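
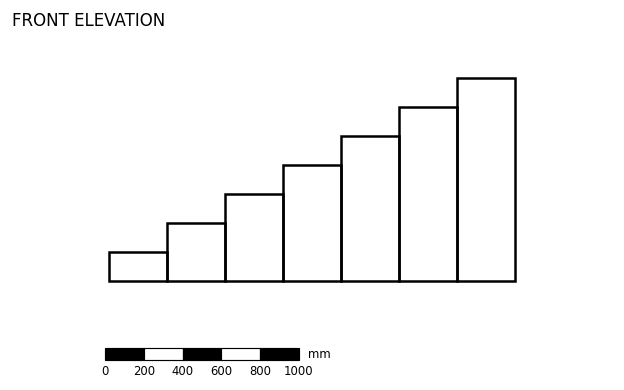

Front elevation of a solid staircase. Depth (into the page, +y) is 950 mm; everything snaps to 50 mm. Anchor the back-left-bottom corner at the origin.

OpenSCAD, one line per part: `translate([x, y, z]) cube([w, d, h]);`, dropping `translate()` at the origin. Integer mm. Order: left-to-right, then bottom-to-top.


cube([300, 950, 150]);
translate([300, 0, 0]) cube([300, 950, 300]);
translate([600, 0, 0]) cube([300, 950, 450]);
translate([900, 0, 0]) cube([300, 950, 600]);
translate([1200, 0, 0]) cube([300, 950, 750]);
translate([1500, 0, 0]) cube([300, 950, 900]);
translate([1800, 0, 0]) cube([300, 950, 1050]);


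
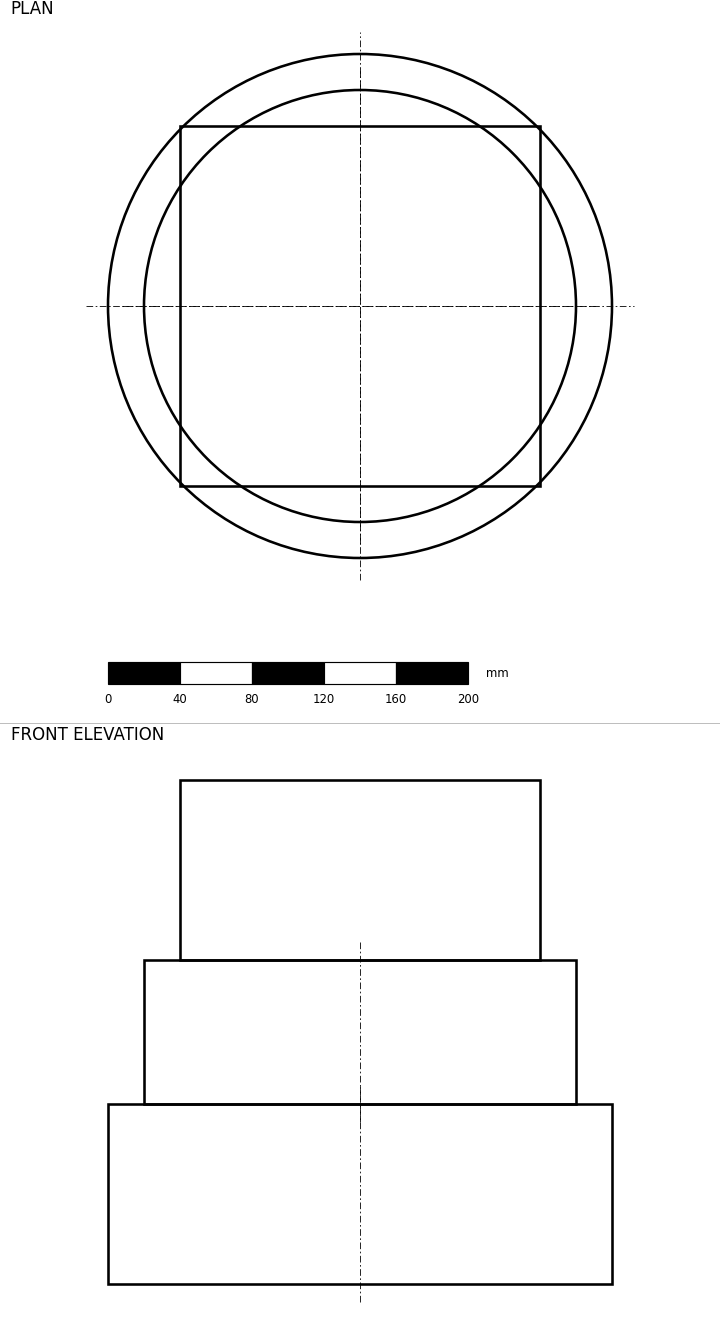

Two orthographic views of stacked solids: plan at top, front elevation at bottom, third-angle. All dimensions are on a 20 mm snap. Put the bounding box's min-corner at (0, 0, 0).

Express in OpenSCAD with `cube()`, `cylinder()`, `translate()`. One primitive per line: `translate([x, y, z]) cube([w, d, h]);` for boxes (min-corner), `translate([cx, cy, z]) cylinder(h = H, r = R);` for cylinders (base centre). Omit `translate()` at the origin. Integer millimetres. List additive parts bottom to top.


translate([140, 140, 0]) cylinder(h = 100, r = 140);
translate([140, 140, 100]) cylinder(h = 80, r = 120);
translate([40, 40, 180]) cube([200, 200, 100]);


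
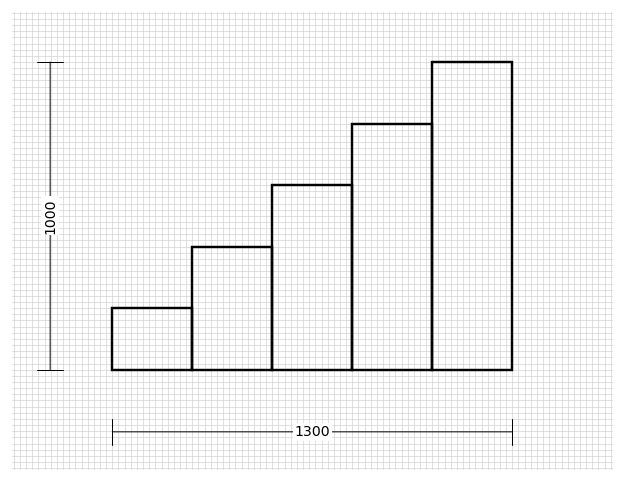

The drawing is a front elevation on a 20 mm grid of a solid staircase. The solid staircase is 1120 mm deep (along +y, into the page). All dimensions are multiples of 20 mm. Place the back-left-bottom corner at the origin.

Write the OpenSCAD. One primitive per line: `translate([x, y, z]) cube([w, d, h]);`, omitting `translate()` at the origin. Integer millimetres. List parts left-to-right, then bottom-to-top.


cube([260, 1120, 200]);
translate([260, 0, 0]) cube([260, 1120, 400]);
translate([520, 0, 0]) cube([260, 1120, 600]);
translate([780, 0, 0]) cube([260, 1120, 800]);
translate([1040, 0, 0]) cube([260, 1120, 1000]);


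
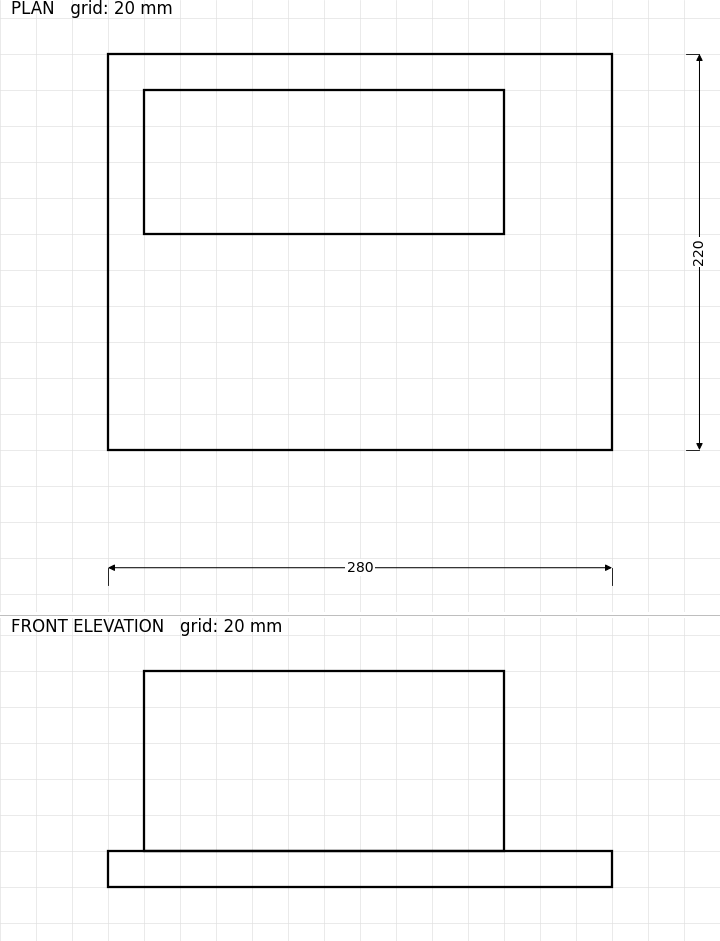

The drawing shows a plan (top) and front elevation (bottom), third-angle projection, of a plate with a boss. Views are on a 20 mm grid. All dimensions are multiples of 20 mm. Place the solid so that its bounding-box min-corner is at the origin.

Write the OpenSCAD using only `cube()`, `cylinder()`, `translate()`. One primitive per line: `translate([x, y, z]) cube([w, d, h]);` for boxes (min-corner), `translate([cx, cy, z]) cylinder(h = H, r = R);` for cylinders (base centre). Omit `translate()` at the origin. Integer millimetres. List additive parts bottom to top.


cube([280, 220, 20]);
translate([20, 120, 20]) cube([200, 80, 100]);


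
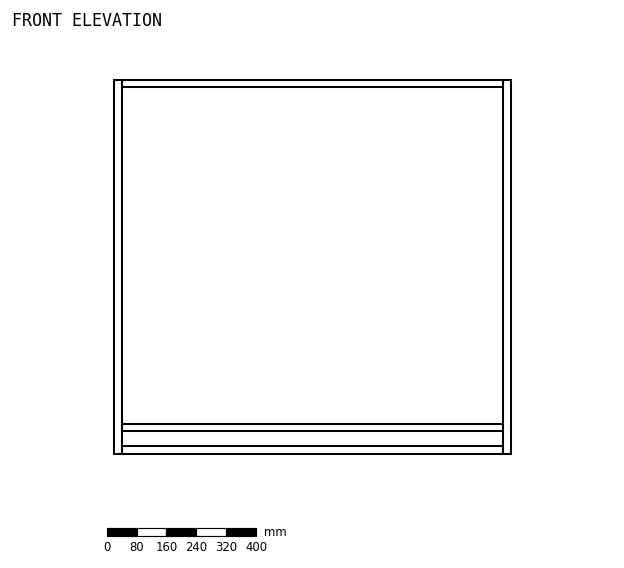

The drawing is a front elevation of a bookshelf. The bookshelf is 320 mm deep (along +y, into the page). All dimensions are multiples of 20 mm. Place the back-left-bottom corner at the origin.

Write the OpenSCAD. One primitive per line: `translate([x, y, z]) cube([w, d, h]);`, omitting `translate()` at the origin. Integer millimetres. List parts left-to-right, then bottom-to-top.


cube([20, 320, 1000]);
translate([20, 0, 0]) cube([1020, 320, 20]);
translate([20, 0, 60]) cube([1020, 320, 20]);
translate([20, 0, 980]) cube([1020, 320, 20]);
translate([1040, 0, 0]) cube([20, 320, 1000]);


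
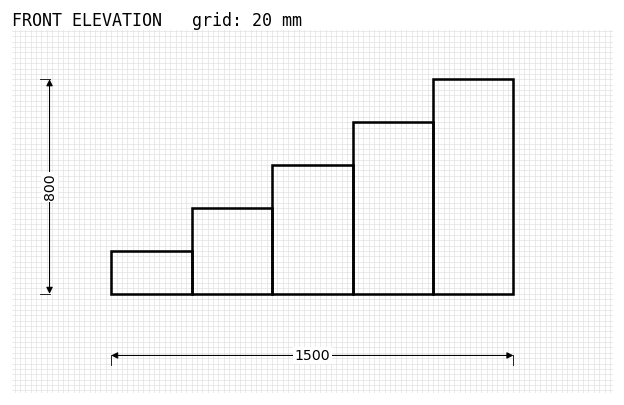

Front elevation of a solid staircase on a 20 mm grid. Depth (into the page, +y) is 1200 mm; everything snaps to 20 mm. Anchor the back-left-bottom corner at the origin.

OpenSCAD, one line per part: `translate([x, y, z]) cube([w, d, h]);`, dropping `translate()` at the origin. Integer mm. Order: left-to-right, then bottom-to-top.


cube([300, 1200, 160]);
translate([300, 0, 0]) cube([300, 1200, 320]);
translate([600, 0, 0]) cube([300, 1200, 480]);
translate([900, 0, 0]) cube([300, 1200, 640]);
translate([1200, 0, 0]) cube([300, 1200, 800]);


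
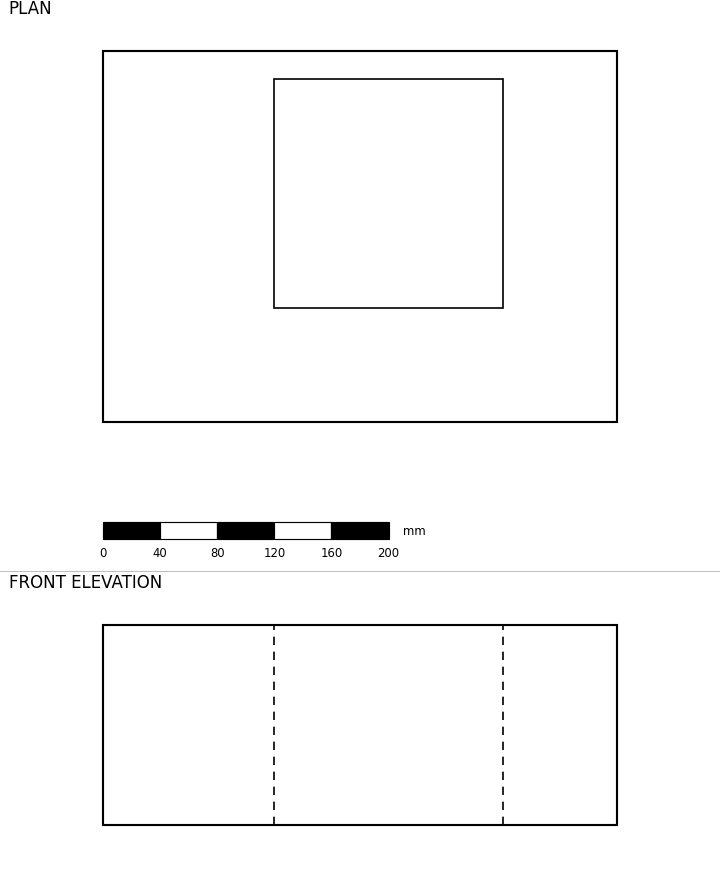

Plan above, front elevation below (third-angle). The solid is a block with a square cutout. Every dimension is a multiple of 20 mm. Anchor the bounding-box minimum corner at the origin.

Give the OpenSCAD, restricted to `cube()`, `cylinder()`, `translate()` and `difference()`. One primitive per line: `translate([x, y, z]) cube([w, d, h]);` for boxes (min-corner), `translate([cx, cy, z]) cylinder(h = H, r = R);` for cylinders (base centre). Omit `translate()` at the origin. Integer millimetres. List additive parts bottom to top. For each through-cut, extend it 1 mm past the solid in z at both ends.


difference() {
  cube([360, 260, 140]);
  translate([120, 80, -1]) cube([160, 160, 142]);
}


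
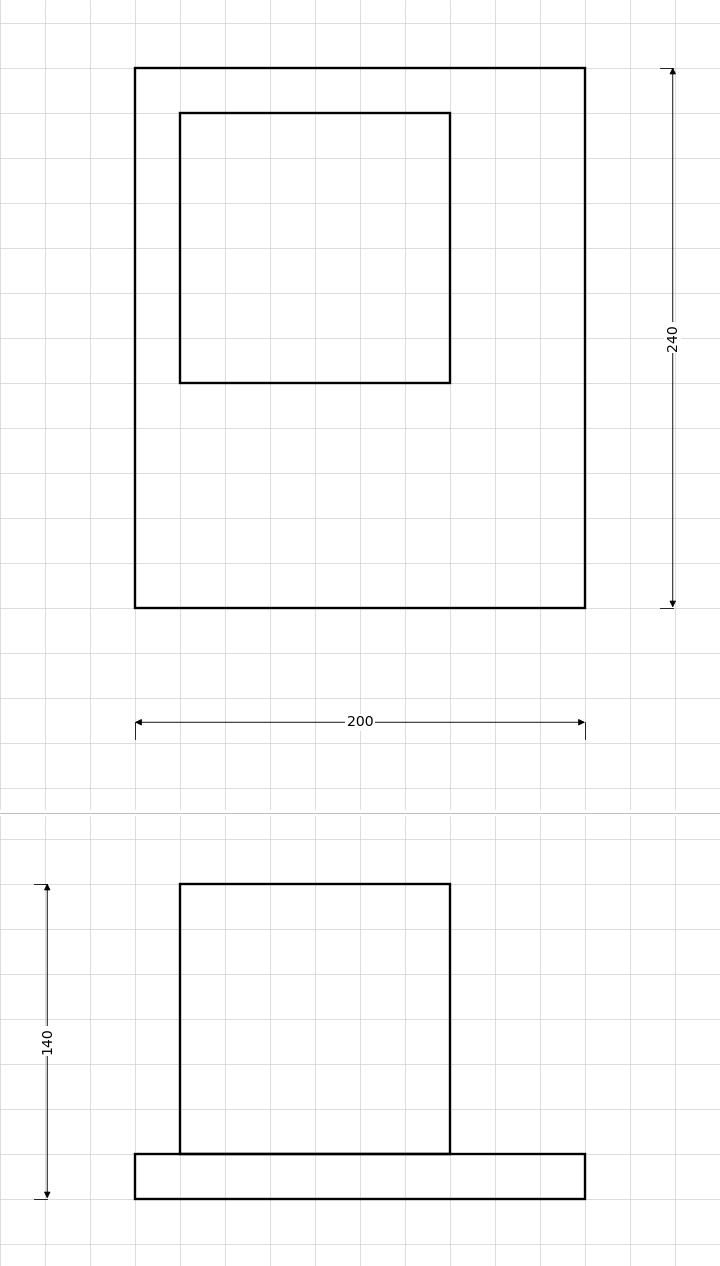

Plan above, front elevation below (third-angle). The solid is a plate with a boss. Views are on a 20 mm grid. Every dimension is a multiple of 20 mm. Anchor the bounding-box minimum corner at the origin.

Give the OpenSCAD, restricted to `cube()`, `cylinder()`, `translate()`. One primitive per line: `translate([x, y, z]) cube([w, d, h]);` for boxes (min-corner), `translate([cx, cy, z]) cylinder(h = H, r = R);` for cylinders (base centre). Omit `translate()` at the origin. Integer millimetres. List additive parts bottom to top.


cube([200, 240, 20]);
translate([20, 100, 20]) cube([120, 120, 120]);


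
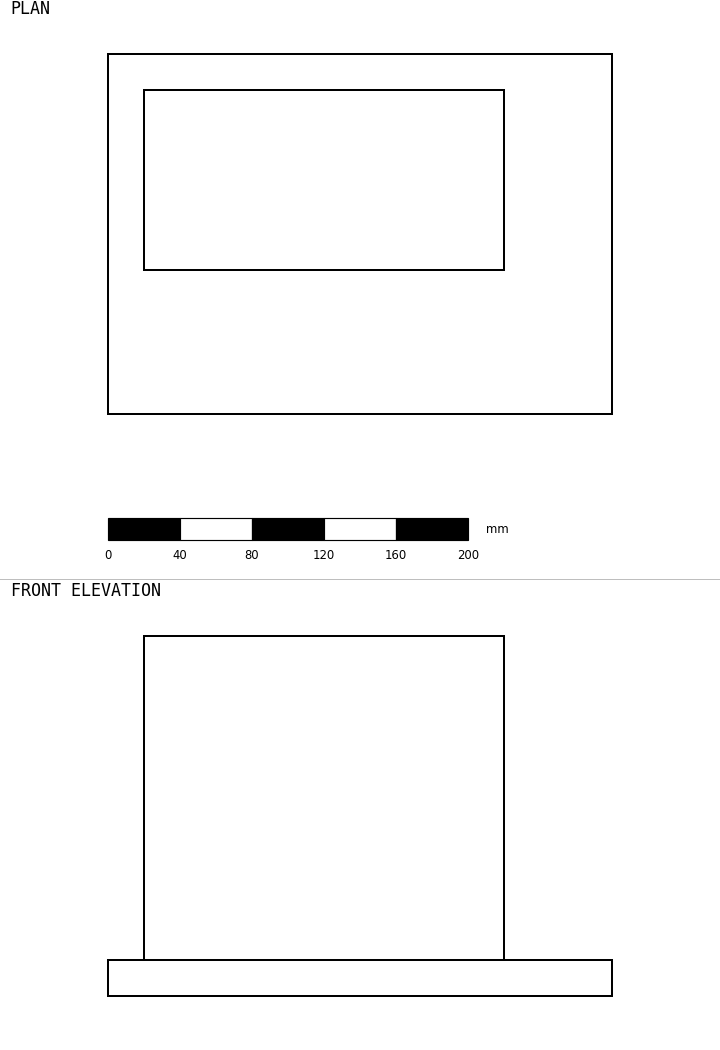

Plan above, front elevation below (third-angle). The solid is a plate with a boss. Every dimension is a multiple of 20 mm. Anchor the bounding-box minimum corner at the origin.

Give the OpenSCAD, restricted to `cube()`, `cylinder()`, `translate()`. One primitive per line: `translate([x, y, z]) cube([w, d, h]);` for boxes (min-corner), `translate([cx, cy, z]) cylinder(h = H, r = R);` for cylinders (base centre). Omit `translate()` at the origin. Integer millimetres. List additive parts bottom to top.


cube([280, 200, 20]);
translate([20, 80, 20]) cube([200, 100, 180]);


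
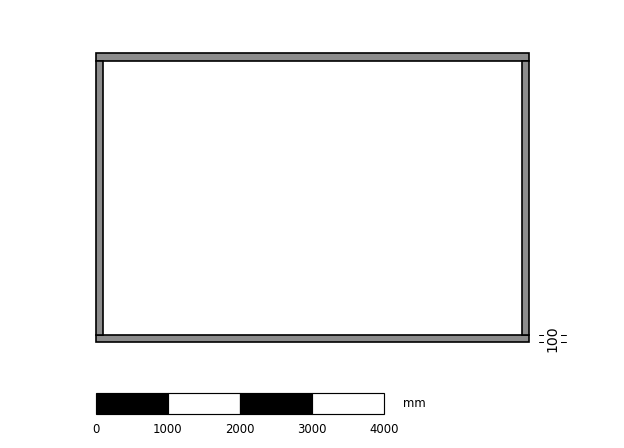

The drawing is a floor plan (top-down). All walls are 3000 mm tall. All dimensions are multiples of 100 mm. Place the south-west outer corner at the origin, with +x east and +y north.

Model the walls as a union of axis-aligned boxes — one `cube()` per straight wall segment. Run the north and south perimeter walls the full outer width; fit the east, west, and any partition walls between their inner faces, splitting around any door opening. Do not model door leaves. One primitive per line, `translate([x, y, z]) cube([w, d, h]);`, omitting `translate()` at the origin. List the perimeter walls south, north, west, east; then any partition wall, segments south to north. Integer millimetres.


cube([6000, 100, 3000]);
translate([0, 3900, 0]) cube([6000, 100, 3000]);
translate([0, 100, 0]) cube([100, 3800, 3000]);
translate([5900, 100, 0]) cube([100, 3800, 3000]);


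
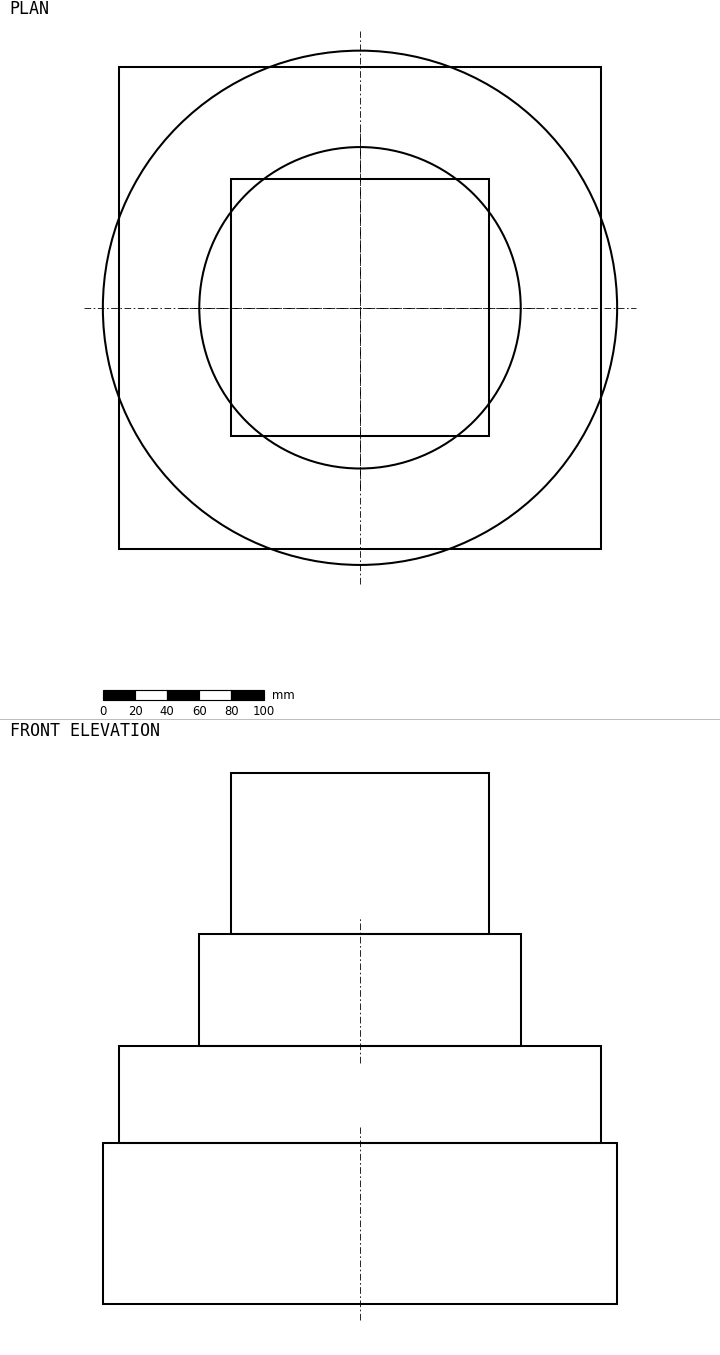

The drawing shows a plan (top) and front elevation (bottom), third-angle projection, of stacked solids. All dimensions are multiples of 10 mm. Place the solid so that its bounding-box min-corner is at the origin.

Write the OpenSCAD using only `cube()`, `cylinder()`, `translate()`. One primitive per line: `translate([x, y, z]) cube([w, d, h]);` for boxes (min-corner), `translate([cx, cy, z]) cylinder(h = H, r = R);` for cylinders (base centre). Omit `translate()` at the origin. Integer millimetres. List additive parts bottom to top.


translate([160, 160, 0]) cylinder(h = 100, r = 160);
translate([10, 10, 100]) cube([300, 300, 60]);
translate([160, 160, 160]) cylinder(h = 70, r = 100);
translate([80, 80, 230]) cube([160, 160, 100]);


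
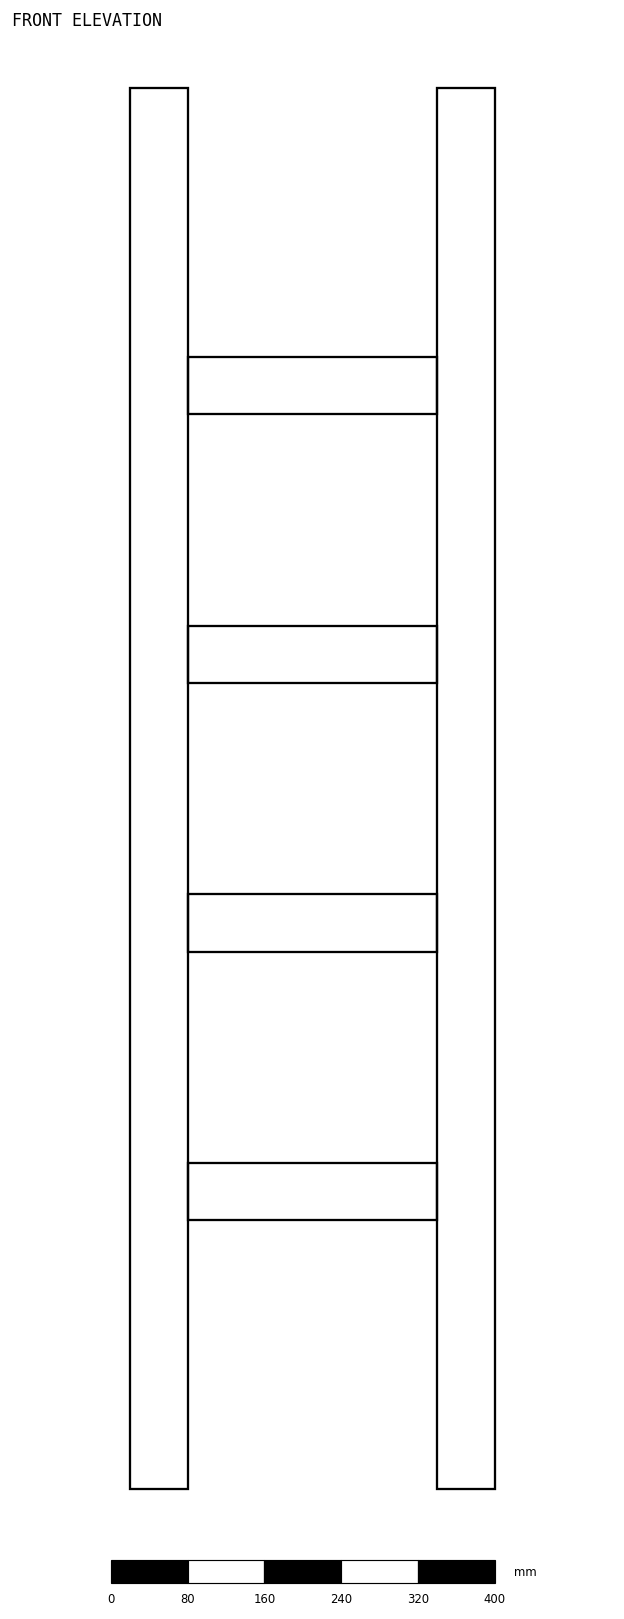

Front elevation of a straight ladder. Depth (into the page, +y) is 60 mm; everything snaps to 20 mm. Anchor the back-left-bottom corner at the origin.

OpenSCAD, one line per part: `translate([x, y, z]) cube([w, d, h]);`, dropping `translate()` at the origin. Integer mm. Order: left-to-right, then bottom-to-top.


cube([60, 60, 1460]);
translate([60, 0, 280]) cube([260, 60, 60]);
translate([60, 0, 560]) cube([260, 60, 60]);
translate([60, 0, 840]) cube([260, 60, 60]);
translate([60, 0, 1120]) cube([260, 60, 60]);
translate([320, 0, 0]) cube([60, 60, 1460]);


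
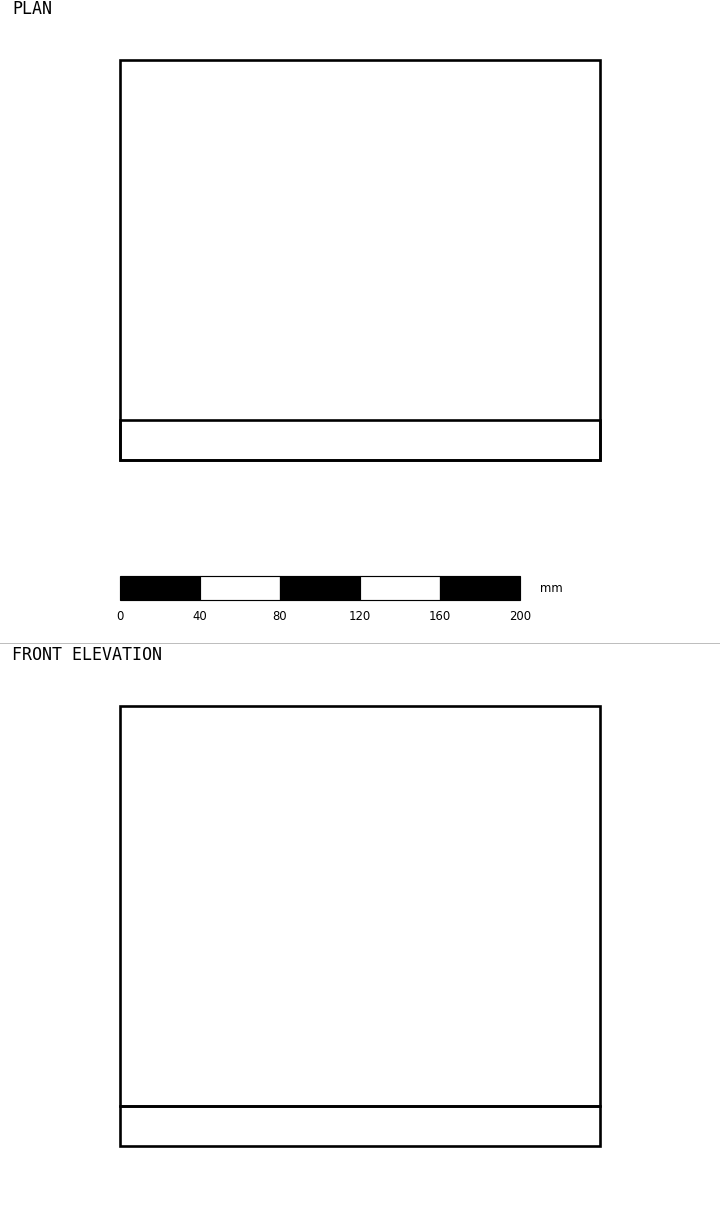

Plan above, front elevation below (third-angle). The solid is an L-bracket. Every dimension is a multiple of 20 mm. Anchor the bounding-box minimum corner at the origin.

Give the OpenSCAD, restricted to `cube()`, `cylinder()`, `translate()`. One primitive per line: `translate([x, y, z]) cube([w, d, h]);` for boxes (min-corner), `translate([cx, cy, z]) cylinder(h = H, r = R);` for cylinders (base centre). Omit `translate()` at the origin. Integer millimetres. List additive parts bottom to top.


cube([240, 200, 20]);
translate([0, 0, 20]) cube([240, 20, 200]);


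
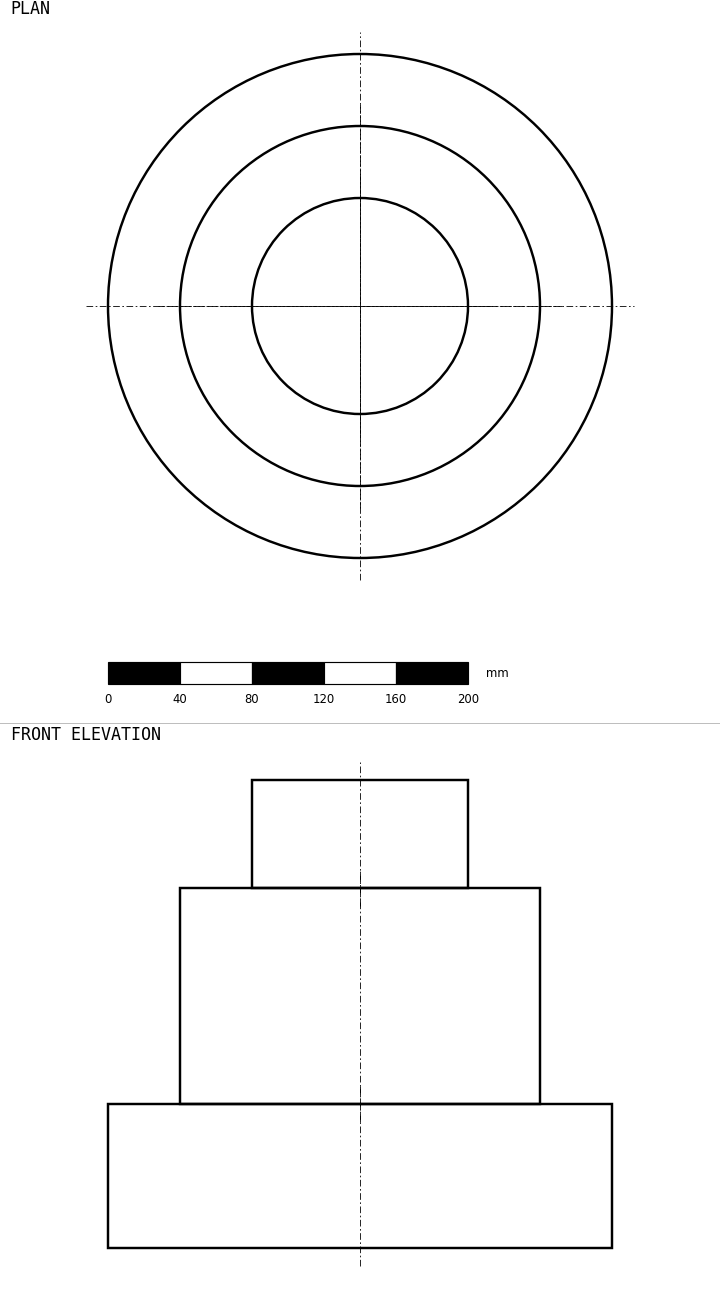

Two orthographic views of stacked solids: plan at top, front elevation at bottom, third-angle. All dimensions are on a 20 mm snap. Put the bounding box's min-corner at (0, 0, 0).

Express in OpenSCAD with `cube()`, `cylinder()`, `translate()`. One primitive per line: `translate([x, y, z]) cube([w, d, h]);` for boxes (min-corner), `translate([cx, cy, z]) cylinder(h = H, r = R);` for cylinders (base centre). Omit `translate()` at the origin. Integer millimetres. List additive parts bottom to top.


translate([140, 140, 0]) cylinder(h = 80, r = 140);
translate([140, 140, 80]) cylinder(h = 120, r = 100);
translate([140, 140, 200]) cylinder(h = 60, r = 60);


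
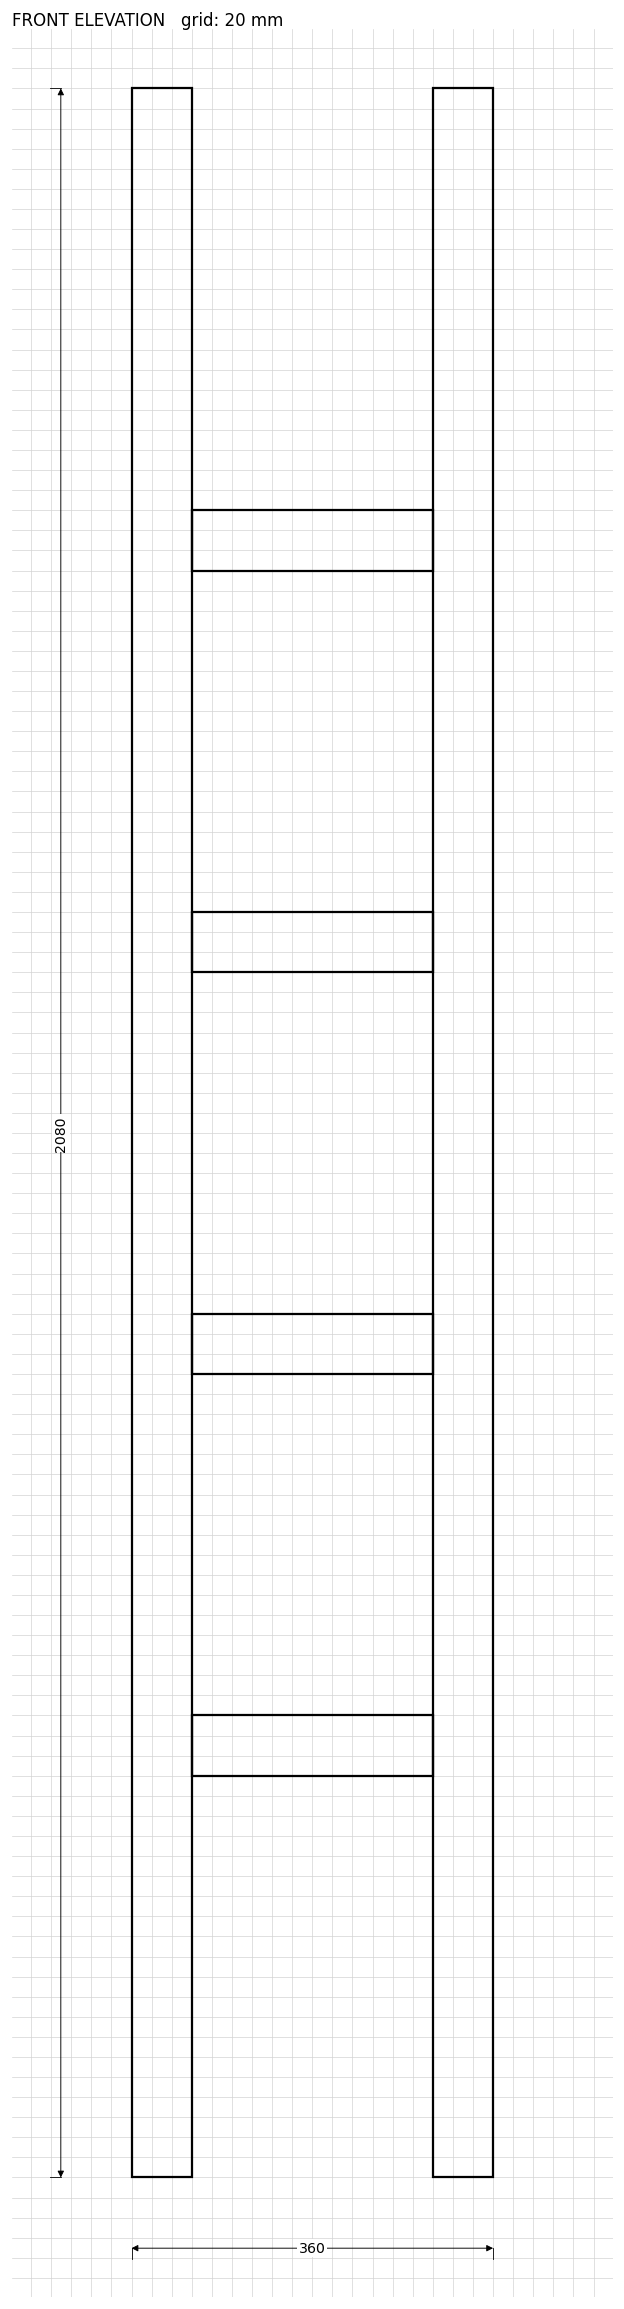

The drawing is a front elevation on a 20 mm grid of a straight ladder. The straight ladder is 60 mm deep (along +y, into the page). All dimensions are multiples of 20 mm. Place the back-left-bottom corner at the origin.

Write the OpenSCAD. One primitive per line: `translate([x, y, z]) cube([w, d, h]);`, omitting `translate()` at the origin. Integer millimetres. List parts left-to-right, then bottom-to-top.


cube([60, 60, 2080]);
translate([60, 0, 400]) cube([240, 60, 60]);
translate([60, 0, 800]) cube([240, 60, 60]);
translate([60, 0, 1200]) cube([240, 60, 60]);
translate([60, 0, 1600]) cube([240, 60, 60]);
translate([300, 0, 0]) cube([60, 60, 2080]);


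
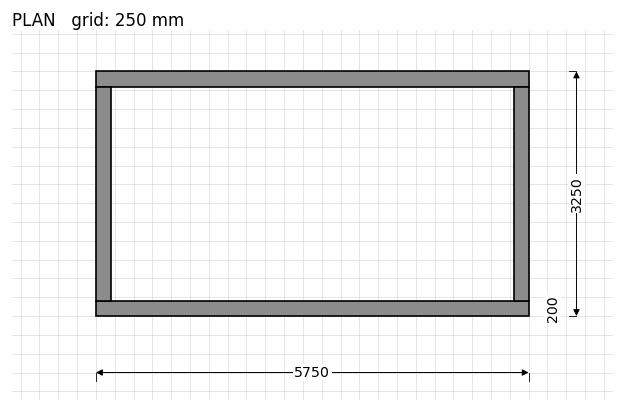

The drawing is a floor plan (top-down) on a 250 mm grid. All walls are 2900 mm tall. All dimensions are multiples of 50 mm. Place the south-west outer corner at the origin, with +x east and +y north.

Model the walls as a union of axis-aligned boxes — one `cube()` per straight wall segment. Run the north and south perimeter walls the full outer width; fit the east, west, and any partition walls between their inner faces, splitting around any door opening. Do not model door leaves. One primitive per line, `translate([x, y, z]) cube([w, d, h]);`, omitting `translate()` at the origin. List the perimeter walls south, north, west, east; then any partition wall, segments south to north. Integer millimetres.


cube([5750, 200, 2900]);
translate([0, 3050, 0]) cube([5750, 200, 2900]);
translate([0, 200, 0]) cube([200, 2850, 2900]);
translate([5550, 200, 0]) cube([200, 2850, 2900]);


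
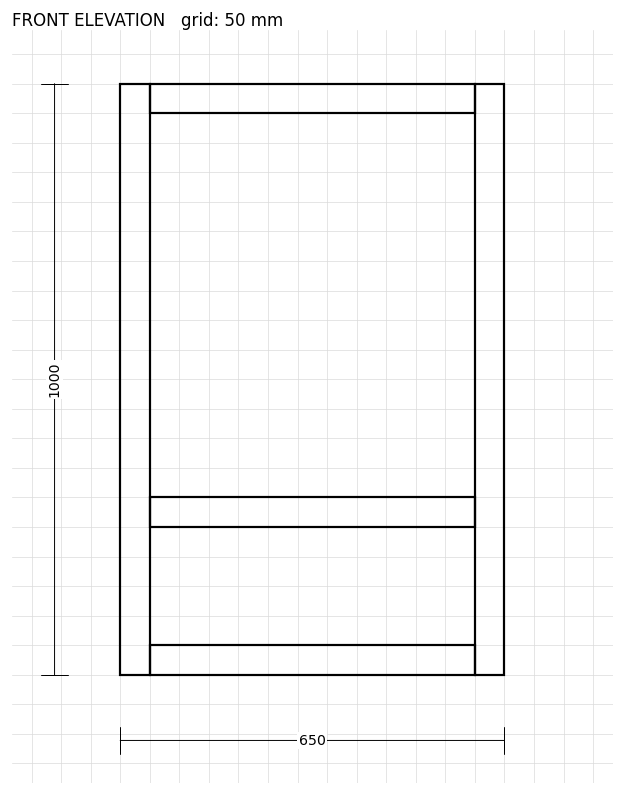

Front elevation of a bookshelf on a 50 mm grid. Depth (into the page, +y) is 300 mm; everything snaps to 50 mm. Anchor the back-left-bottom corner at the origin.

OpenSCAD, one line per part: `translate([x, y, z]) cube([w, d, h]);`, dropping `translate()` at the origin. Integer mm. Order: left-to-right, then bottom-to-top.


cube([50, 300, 1000]);
translate([50, 0, 0]) cube([550, 300, 50]);
translate([50, 0, 250]) cube([550, 300, 50]);
translate([50, 0, 950]) cube([550, 300, 50]);
translate([600, 0, 0]) cube([50, 300, 1000]);


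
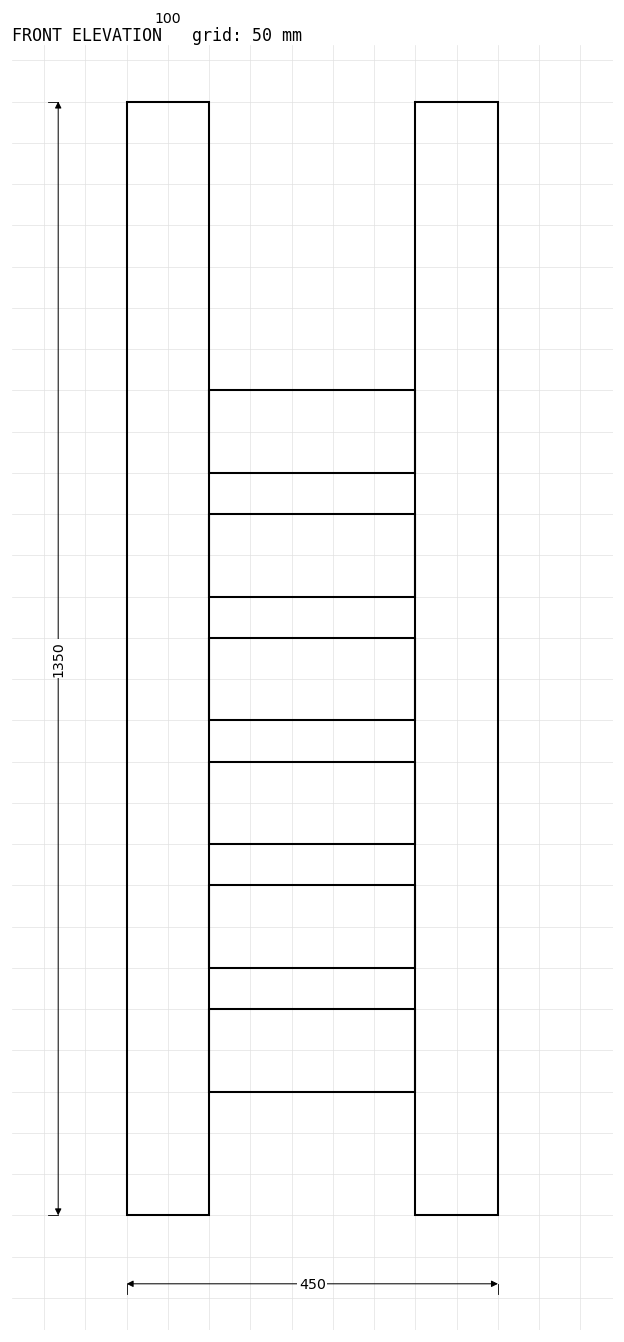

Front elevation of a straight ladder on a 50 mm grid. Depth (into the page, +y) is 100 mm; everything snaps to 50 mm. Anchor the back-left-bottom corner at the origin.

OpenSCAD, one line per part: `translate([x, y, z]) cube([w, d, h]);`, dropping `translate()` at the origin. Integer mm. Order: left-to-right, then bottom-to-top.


cube([100, 100, 1350]);
translate([100, 0, 150]) cube([250, 100, 100]);
translate([100, 0, 300]) cube([250, 100, 100]);
translate([100, 0, 450]) cube([250, 100, 100]);
translate([100, 0, 600]) cube([250, 100, 100]);
translate([100, 0, 750]) cube([250, 100, 100]);
translate([100, 0, 900]) cube([250, 100, 100]);
translate([350, 0, 0]) cube([100, 100, 1350]);


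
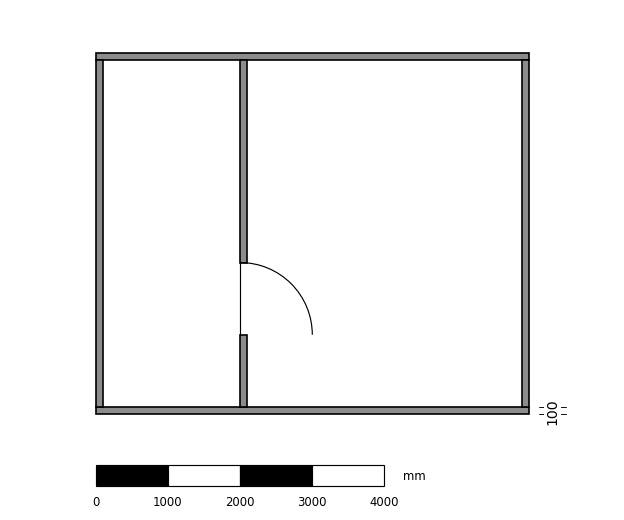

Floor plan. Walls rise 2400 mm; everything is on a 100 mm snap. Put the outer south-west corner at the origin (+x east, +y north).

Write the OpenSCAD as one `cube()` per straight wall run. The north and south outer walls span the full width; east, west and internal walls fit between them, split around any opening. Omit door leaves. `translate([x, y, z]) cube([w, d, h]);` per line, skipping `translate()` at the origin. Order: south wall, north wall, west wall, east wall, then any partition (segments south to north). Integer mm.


cube([6000, 100, 2400]);
translate([0, 4900, 0]) cube([6000, 100, 2400]);
translate([0, 100, 0]) cube([100, 4800, 2400]);
translate([5900, 100, 0]) cube([100, 4800, 2400]);
translate([2000, 100, 0]) cube([100, 1000, 2400]);
translate([2000, 2100, 0]) cube([100, 2800, 2400]);


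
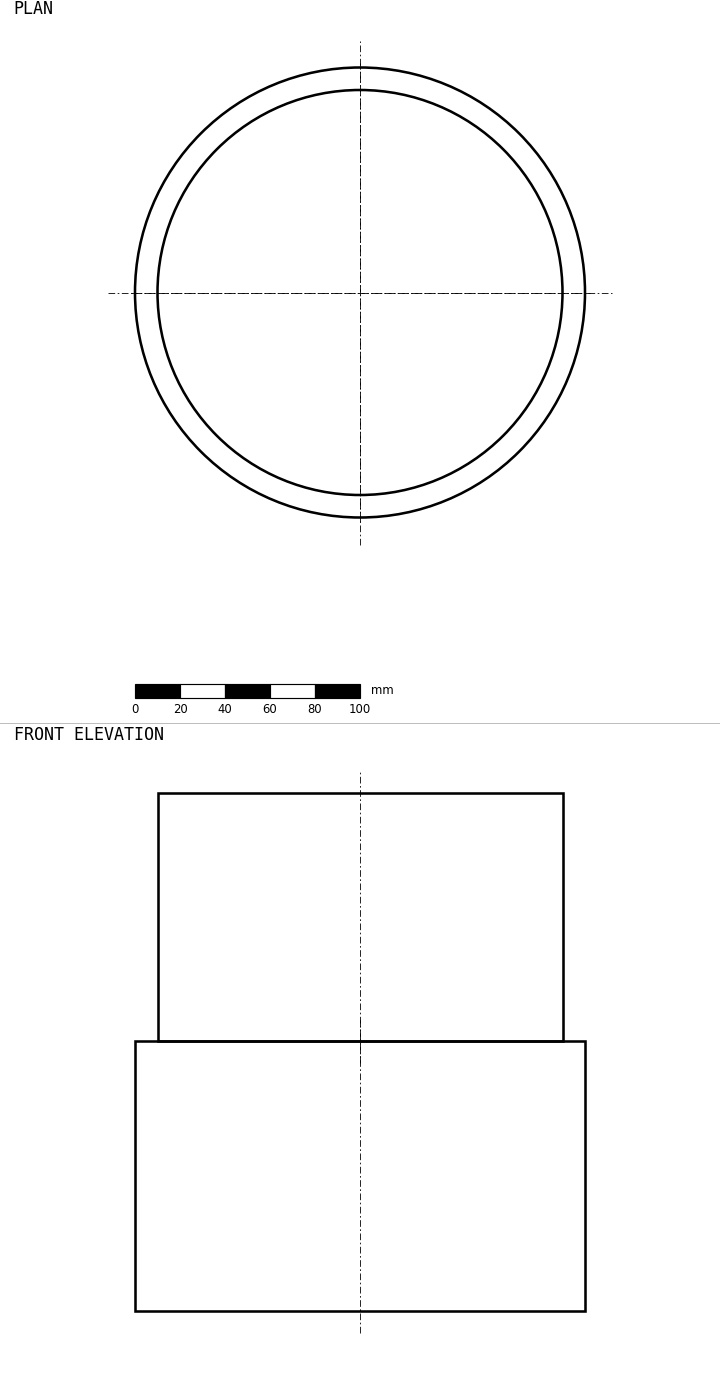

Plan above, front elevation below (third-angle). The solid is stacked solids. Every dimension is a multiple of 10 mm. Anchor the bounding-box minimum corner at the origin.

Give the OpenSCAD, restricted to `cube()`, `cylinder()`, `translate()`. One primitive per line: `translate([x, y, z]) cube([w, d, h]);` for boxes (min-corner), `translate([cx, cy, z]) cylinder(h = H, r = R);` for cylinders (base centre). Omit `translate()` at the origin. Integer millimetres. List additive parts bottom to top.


translate([100, 100, 0]) cylinder(h = 120, r = 100);
translate([100, 100, 120]) cylinder(h = 110, r = 90);


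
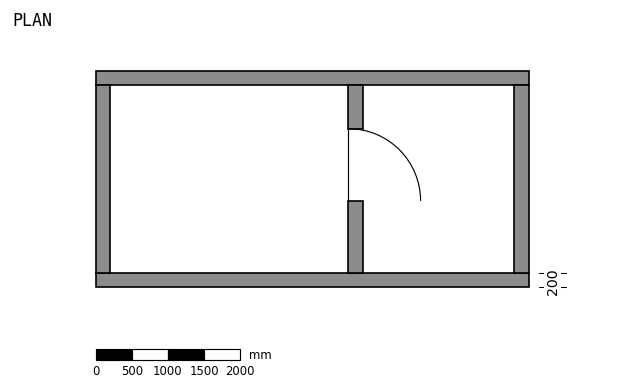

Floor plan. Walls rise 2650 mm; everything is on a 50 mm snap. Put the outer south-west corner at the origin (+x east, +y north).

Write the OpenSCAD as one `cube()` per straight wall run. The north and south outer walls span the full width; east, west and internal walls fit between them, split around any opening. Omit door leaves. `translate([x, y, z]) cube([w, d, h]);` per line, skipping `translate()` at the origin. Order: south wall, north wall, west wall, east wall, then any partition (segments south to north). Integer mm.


cube([6000, 200, 2650]);
translate([0, 2800, 0]) cube([6000, 200, 2650]);
translate([0, 200, 0]) cube([200, 2600, 2650]);
translate([5800, 200, 0]) cube([200, 2600, 2650]);
translate([3500, 200, 0]) cube([200, 1000, 2650]);
translate([3500, 2200, 0]) cube([200, 600, 2650]);


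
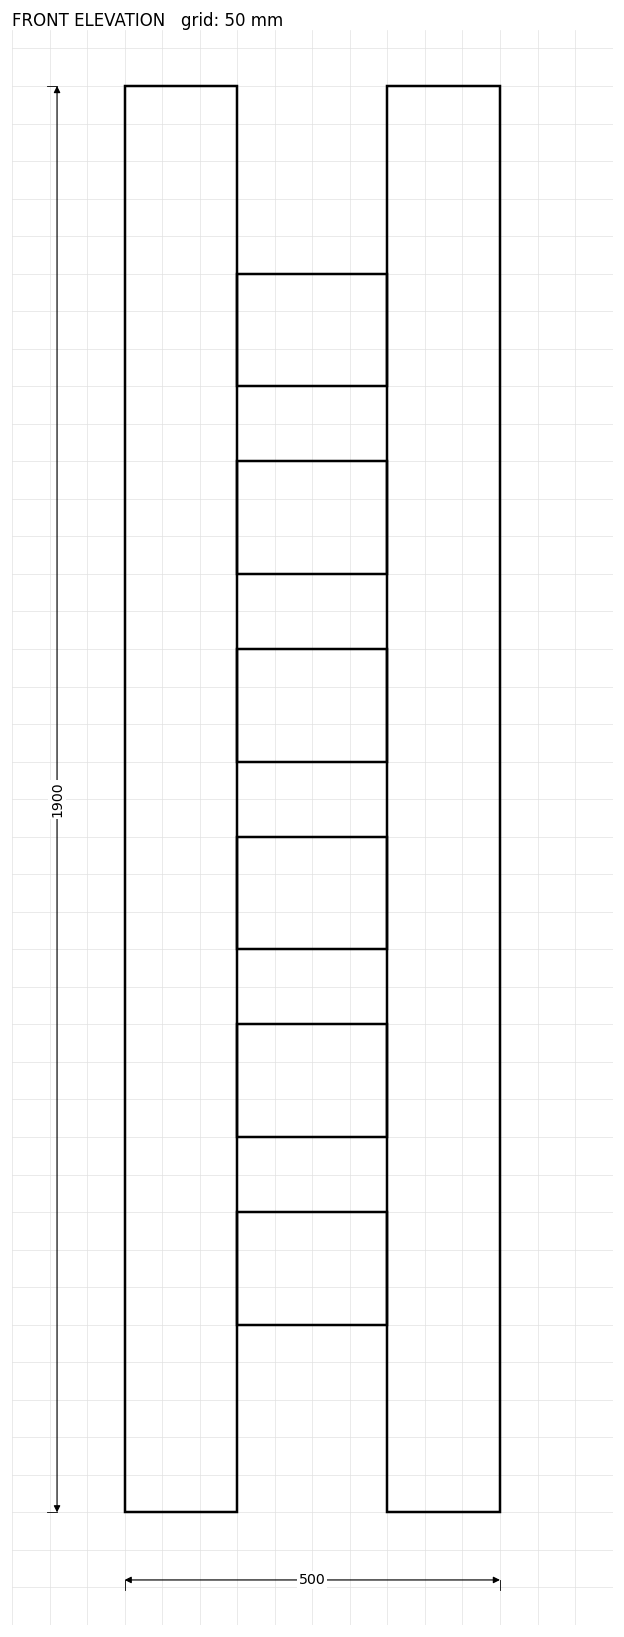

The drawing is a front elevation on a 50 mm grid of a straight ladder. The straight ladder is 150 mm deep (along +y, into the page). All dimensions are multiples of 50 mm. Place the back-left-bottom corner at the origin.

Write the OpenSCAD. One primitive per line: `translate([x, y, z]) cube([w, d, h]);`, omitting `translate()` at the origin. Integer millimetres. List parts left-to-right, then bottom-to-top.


cube([150, 150, 1900]);
translate([150, 0, 250]) cube([200, 150, 150]);
translate([150, 0, 500]) cube([200, 150, 150]);
translate([150, 0, 750]) cube([200, 150, 150]);
translate([150, 0, 1000]) cube([200, 150, 150]);
translate([150, 0, 1250]) cube([200, 150, 150]);
translate([150, 0, 1500]) cube([200, 150, 150]);
translate([350, 0, 0]) cube([150, 150, 1900]);


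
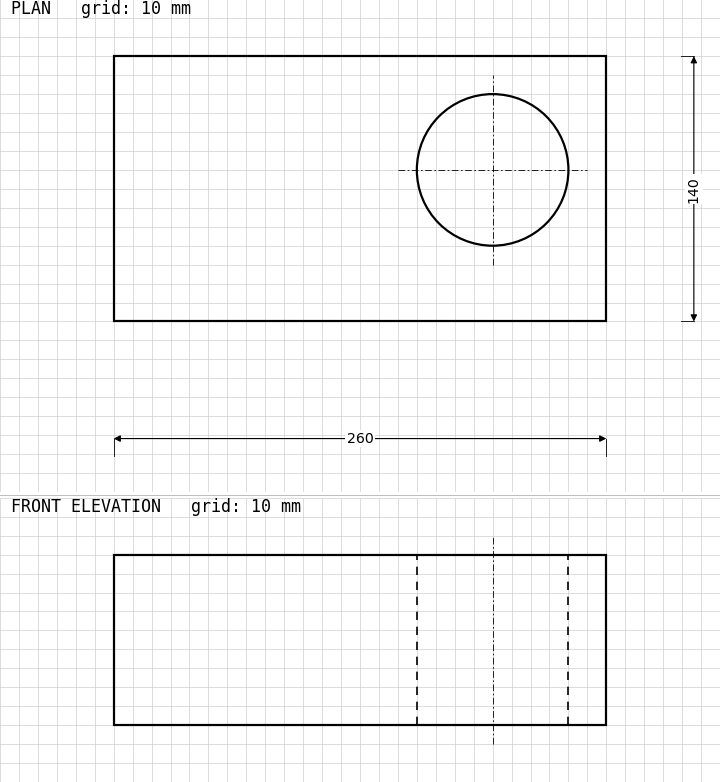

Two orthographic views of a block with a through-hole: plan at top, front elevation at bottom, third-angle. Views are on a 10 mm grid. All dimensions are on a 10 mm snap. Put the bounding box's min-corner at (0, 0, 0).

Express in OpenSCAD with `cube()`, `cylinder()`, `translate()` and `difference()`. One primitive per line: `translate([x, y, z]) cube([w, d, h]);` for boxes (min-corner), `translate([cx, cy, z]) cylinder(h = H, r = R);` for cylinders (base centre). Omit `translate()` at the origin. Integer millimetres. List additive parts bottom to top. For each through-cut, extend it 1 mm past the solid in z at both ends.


difference() {
  cube([260, 140, 90]);
  translate([200, 80, -1]) cylinder(h = 92, r = 40);
}


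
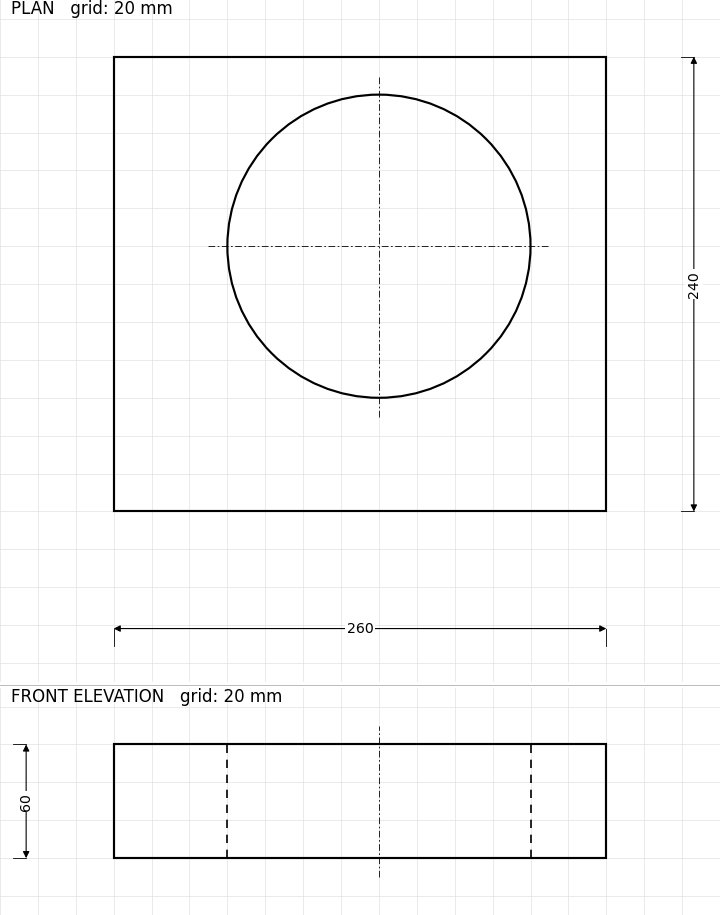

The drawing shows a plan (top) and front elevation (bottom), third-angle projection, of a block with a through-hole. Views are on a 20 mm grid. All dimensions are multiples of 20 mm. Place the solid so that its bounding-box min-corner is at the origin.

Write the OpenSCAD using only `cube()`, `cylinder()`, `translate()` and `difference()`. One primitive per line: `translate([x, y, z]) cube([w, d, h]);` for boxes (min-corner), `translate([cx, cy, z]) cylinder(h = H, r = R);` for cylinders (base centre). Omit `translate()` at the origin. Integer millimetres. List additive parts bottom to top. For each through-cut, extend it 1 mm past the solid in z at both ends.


difference() {
  cube([260, 240, 60]);
  translate([140, 140, -1]) cylinder(h = 62, r = 80);
}


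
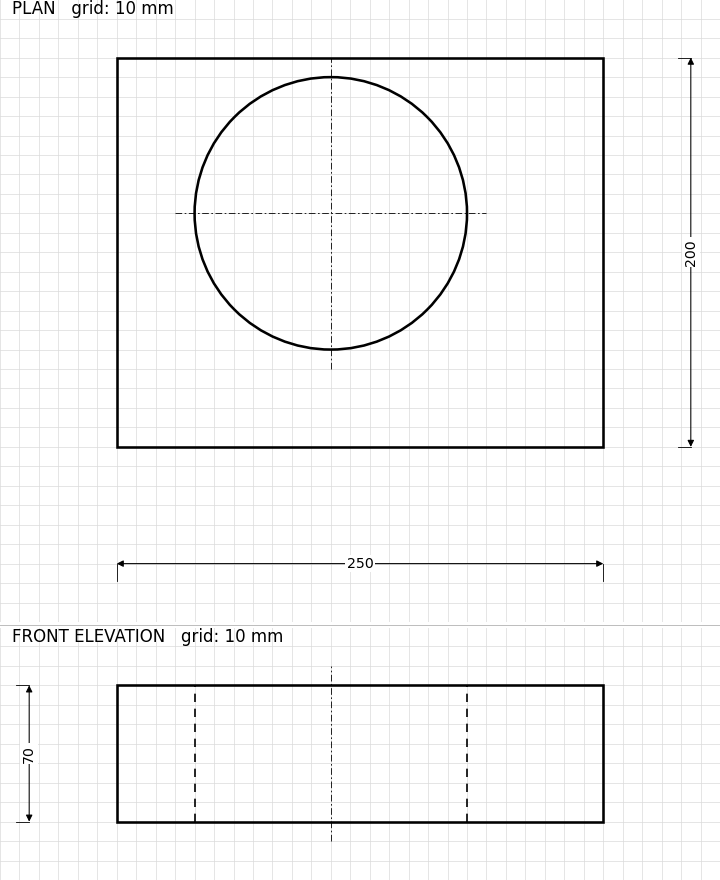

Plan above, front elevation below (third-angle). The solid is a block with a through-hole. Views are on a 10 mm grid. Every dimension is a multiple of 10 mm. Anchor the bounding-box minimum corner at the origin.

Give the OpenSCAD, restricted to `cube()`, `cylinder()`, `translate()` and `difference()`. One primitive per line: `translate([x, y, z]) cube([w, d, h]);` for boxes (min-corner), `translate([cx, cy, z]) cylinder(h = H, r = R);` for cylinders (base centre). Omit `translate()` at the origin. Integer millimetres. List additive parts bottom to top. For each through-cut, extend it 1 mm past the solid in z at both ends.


difference() {
  cube([250, 200, 70]);
  translate([110, 120, -1]) cylinder(h = 72, r = 70);
}


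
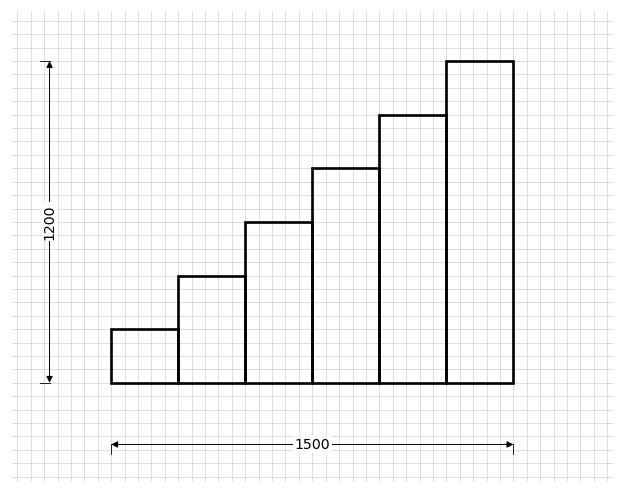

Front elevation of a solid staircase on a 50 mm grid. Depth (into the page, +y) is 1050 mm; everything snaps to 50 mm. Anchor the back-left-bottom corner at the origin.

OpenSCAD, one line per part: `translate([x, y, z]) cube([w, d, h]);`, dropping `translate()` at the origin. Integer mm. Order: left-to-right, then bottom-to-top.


cube([250, 1050, 200]);
translate([250, 0, 0]) cube([250, 1050, 400]);
translate([500, 0, 0]) cube([250, 1050, 600]);
translate([750, 0, 0]) cube([250, 1050, 800]);
translate([1000, 0, 0]) cube([250, 1050, 1000]);
translate([1250, 0, 0]) cube([250, 1050, 1200]);


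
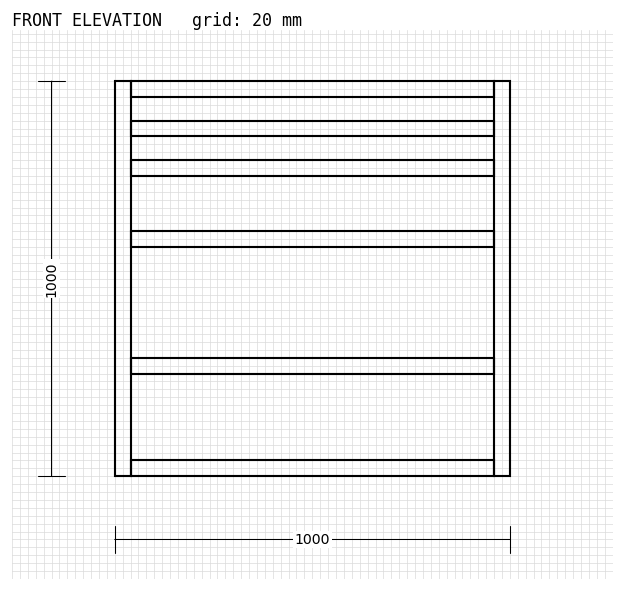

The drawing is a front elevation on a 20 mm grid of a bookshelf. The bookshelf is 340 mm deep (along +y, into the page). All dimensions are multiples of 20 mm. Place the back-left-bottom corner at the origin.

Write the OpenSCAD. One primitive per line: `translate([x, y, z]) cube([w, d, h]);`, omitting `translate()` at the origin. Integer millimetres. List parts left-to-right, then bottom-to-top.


cube([40, 340, 1000]);
translate([40, 0, 0]) cube([920, 340, 40]);
translate([40, 0, 260]) cube([920, 340, 40]);
translate([40, 0, 580]) cube([920, 340, 40]);
translate([40, 0, 760]) cube([920, 340, 40]);
translate([40, 0, 860]) cube([920, 340, 40]);
translate([40, 0, 960]) cube([920, 340, 40]);
translate([960, 0, 0]) cube([40, 340, 1000]);


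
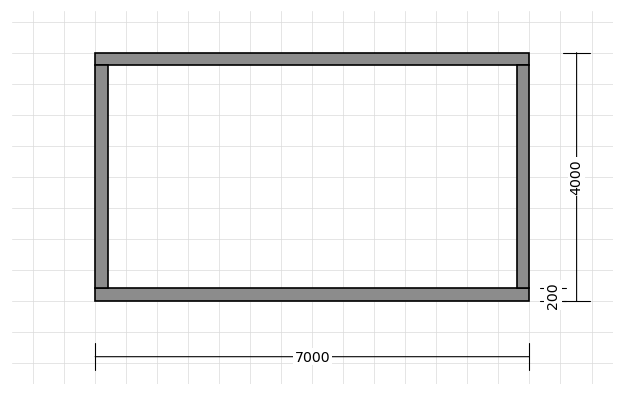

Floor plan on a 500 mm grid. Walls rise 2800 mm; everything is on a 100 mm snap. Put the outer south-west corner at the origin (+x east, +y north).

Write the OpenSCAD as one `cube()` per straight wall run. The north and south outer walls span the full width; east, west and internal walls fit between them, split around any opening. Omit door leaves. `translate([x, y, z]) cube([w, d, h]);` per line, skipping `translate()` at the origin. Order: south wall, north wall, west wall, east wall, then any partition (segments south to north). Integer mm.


cube([7000, 200, 2800]);
translate([0, 3800, 0]) cube([7000, 200, 2800]);
translate([0, 200, 0]) cube([200, 3600, 2800]);
translate([6800, 200, 0]) cube([200, 3600, 2800]);


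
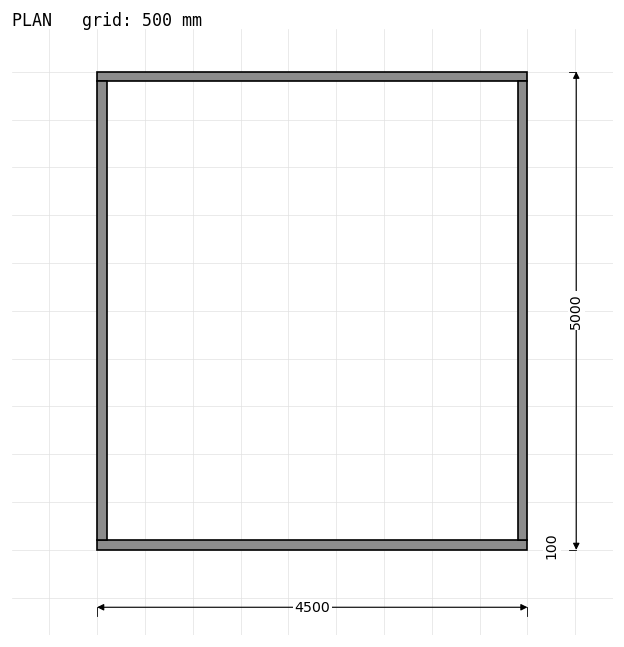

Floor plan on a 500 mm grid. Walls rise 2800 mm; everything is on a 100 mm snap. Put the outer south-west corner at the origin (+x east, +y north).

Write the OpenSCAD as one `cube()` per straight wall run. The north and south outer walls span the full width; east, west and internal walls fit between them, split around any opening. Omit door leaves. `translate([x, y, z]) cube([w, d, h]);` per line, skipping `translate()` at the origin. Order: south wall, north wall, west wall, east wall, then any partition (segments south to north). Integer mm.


cube([4500, 100, 2800]);
translate([0, 4900, 0]) cube([4500, 100, 2800]);
translate([0, 100, 0]) cube([100, 4800, 2800]);
translate([4400, 100, 0]) cube([100, 4800, 2800]);


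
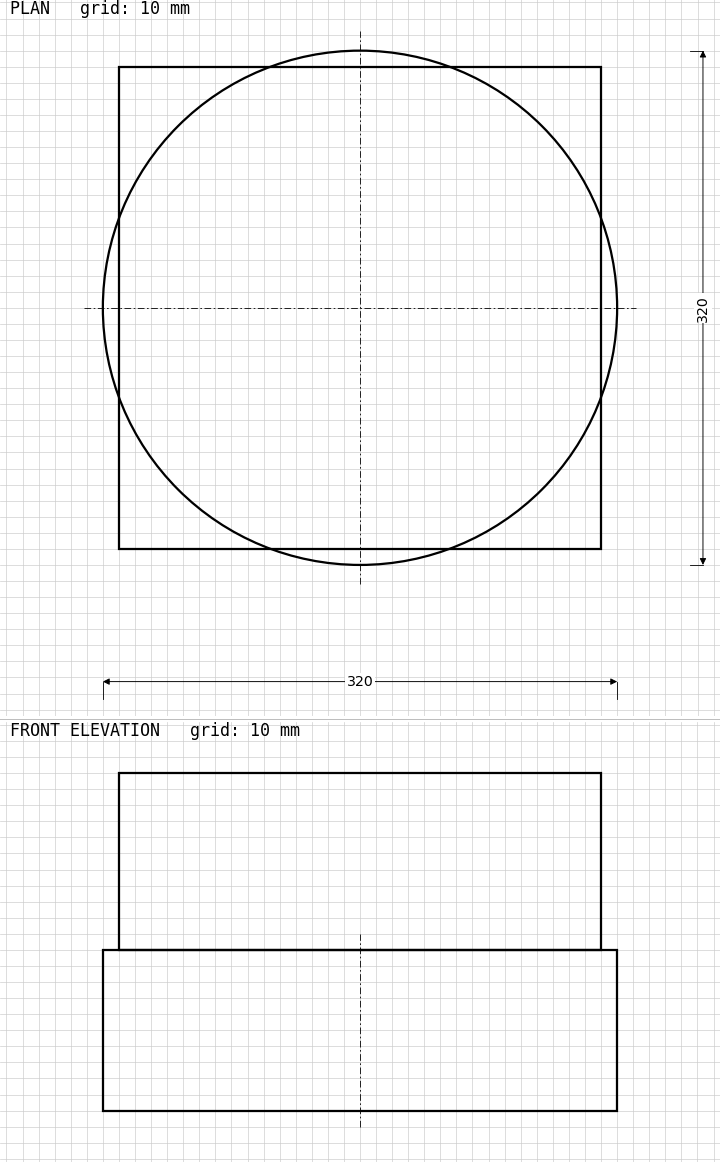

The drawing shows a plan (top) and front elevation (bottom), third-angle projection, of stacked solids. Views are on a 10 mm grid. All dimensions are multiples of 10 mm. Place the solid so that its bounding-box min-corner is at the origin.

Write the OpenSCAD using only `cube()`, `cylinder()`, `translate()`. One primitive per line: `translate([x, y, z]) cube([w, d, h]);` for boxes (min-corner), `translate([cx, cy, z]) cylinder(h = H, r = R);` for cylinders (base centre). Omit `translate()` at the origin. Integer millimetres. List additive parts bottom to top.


translate([160, 160, 0]) cylinder(h = 100, r = 160);
translate([10, 10, 100]) cube([300, 300, 110]);


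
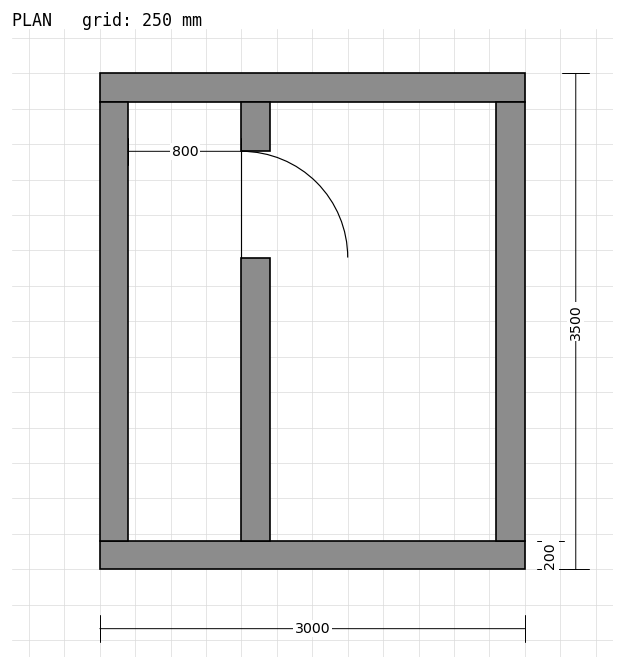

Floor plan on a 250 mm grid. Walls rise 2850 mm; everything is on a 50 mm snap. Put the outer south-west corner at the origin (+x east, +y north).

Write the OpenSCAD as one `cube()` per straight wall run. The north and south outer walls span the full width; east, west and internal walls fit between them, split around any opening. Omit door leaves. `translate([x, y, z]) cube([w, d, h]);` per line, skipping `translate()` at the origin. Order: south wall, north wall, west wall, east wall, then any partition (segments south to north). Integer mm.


cube([3000, 200, 2850]);
translate([0, 3300, 0]) cube([3000, 200, 2850]);
translate([0, 200, 0]) cube([200, 3100, 2850]);
translate([2800, 200, 0]) cube([200, 3100, 2850]);
translate([1000, 200, 0]) cube([200, 2000, 2850]);
translate([1000, 2950, 0]) cube([200, 350, 2850]);


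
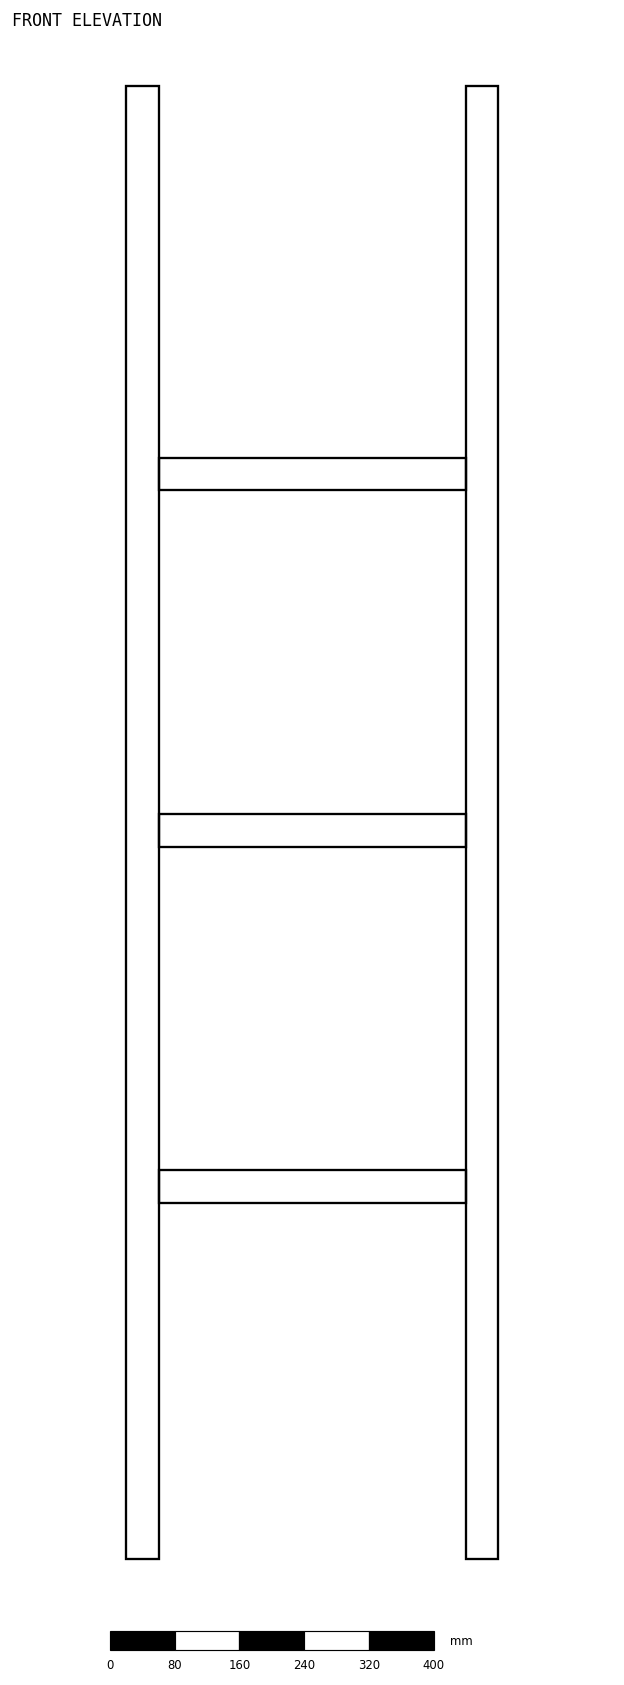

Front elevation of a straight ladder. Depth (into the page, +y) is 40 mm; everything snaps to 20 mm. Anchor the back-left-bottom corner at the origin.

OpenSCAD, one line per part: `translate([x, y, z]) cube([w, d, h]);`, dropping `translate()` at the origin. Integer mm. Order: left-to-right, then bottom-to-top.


cube([40, 40, 1820]);
translate([40, 0, 440]) cube([380, 40, 40]);
translate([40, 0, 880]) cube([380, 40, 40]);
translate([40, 0, 1320]) cube([380, 40, 40]);
translate([420, 0, 0]) cube([40, 40, 1820]);


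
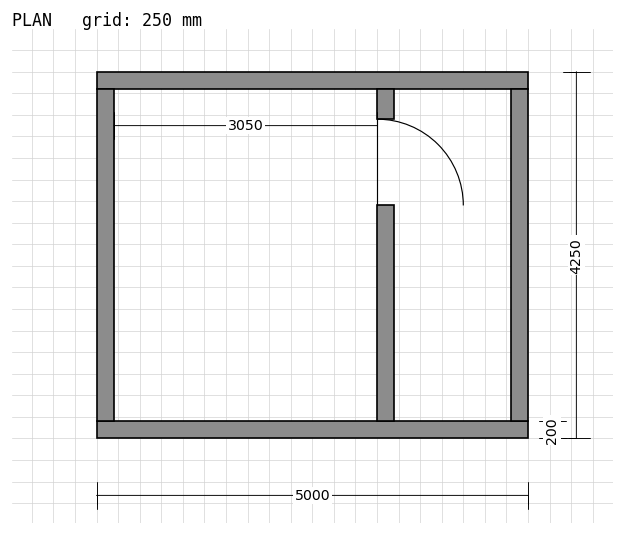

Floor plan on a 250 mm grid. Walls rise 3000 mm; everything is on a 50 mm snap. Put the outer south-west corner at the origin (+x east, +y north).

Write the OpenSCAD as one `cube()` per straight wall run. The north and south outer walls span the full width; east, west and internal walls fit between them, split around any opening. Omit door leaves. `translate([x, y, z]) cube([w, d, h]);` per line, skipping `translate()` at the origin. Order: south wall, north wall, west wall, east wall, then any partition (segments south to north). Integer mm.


cube([5000, 200, 3000]);
translate([0, 4050, 0]) cube([5000, 200, 3000]);
translate([0, 200, 0]) cube([200, 3850, 3000]);
translate([4800, 200, 0]) cube([200, 3850, 3000]);
translate([3250, 200, 0]) cube([200, 2500, 3000]);
translate([3250, 3700, 0]) cube([200, 350, 3000]);


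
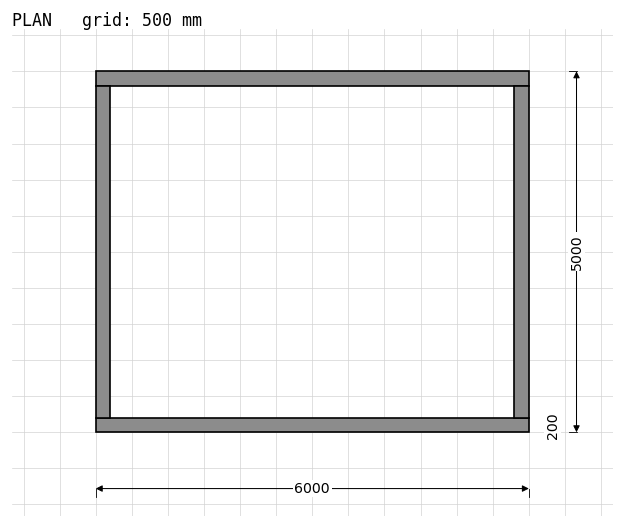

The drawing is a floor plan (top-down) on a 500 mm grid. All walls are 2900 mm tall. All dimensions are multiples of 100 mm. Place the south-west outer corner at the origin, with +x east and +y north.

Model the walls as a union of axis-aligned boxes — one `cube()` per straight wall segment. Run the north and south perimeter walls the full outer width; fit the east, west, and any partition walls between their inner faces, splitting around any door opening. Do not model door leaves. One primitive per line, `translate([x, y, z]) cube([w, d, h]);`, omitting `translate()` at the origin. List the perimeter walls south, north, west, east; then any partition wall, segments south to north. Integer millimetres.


cube([6000, 200, 2900]);
translate([0, 4800, 0]) cube([6000, 200, 2900]);
translate([0, 200, 0]) cube([200, 4600, 2900]);
translate([5800, 200, 0]) cube([200, 4600, 2900]);


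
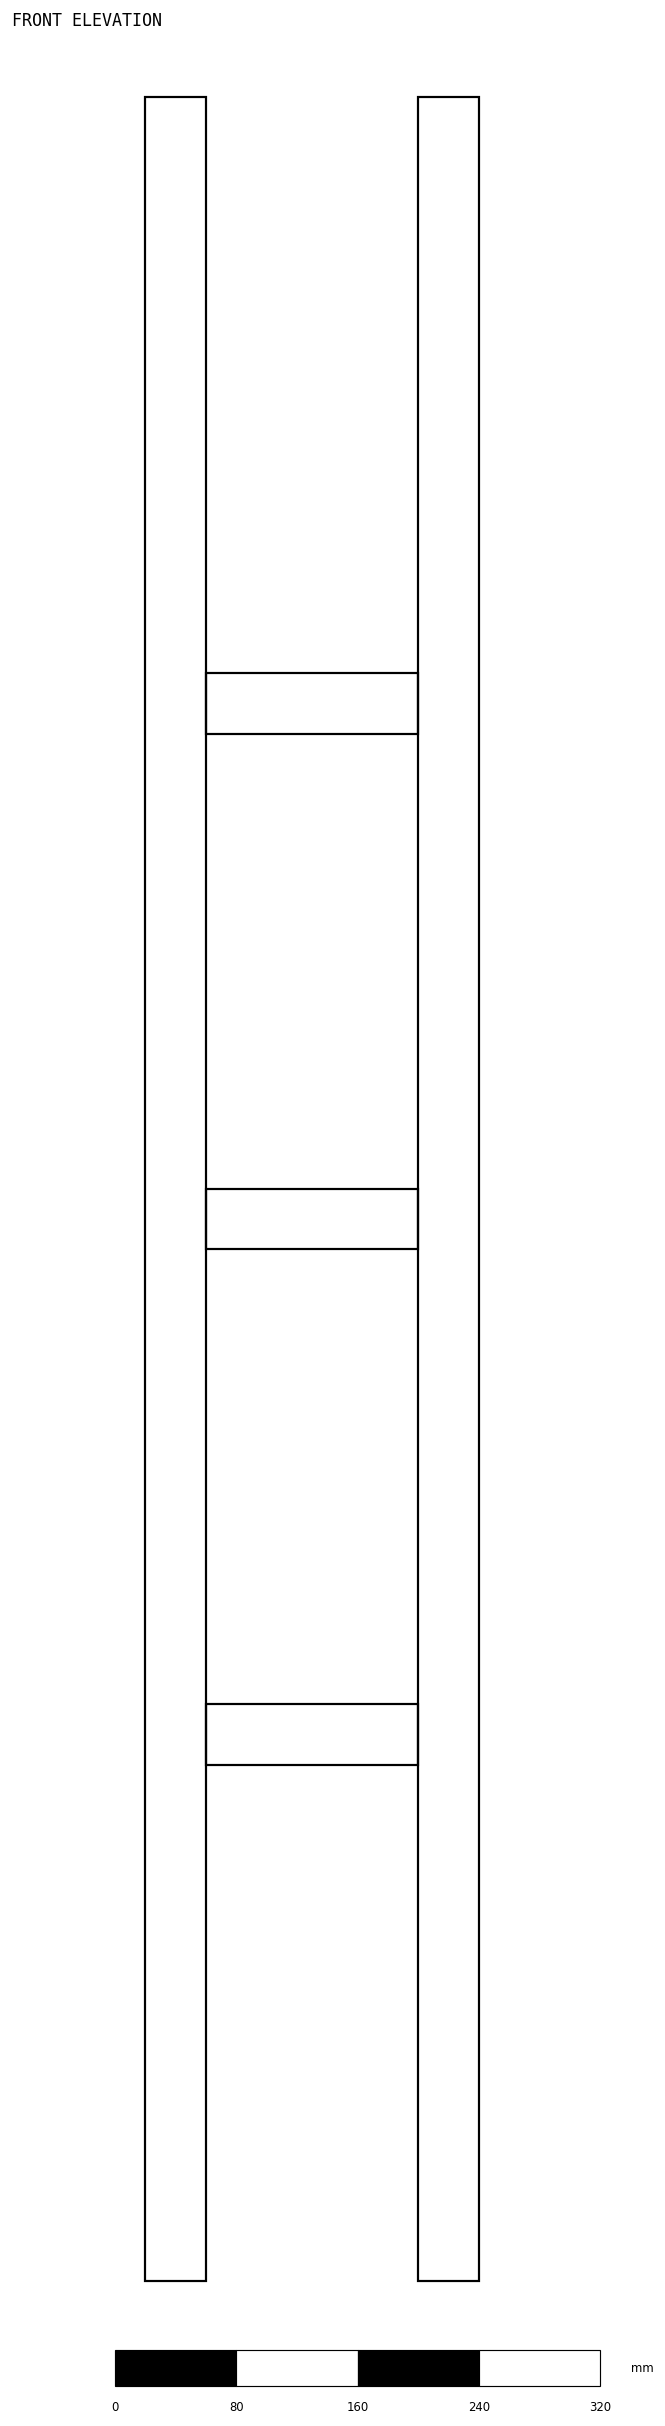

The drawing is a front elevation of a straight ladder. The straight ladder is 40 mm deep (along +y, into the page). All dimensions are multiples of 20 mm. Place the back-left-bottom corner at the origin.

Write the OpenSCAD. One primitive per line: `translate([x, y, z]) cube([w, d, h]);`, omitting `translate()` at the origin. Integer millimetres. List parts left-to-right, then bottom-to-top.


cube([40, 40, 1440]);
translate([40, 0, 340]) cube([140, 40, 40]);
translate([40, 0, 680]) cube([140, 40, 40]);
translate([40, 0, 1020]) cube([140, 40, 40]);
translate([180, 0, 0]) cube([40, 40, 1440]);
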